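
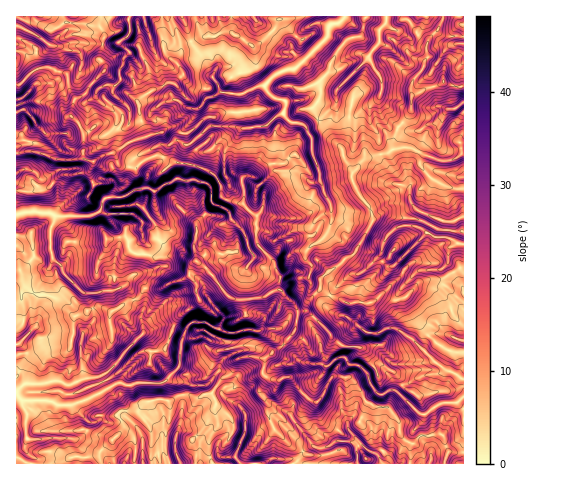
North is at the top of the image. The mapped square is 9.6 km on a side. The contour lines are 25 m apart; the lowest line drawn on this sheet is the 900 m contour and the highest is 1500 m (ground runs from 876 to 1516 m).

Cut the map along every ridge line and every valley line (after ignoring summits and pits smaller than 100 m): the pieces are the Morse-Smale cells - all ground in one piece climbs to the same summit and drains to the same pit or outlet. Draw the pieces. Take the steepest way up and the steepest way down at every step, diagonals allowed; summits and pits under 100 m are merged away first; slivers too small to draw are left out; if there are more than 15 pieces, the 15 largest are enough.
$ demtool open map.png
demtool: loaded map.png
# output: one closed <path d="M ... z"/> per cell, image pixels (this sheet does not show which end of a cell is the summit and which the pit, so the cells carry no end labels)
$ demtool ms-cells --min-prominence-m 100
<path d="M222 197l-16 1-3 3 2 13-8 9-2 19 1 20-5 4-1 8-30 15-13-1-9 10-13 5-13 8-9-3-8 0-11 6-10 2-15-16-28-9-8-8-2-12-5 0 1 193 84 0-1-12 22-22 0-9-4-5 2-4 18-2 8-8 9-2 16 1 9-6 20 3 6-4 5 0 9-13 12-9 3-11 9-4 21 1-2 10 2 8 9 4 17-2 9 12 14 12 9-6 10-20 0-5-7-10 5-26-24-24-9 0-3-6-17-17 2-12-6-13-15-17-3-5 2-25-9-5-6-7z"/><path d="M365 16l-133 0-1 16-6-1-9 5-16 1-18 9-5 17 6 12-9 9-6-2-4 3 8 12 11 9 15 3-15 22 0 12-9-2-6 5-5 11 15 6 17 2 16 7 10 14 2 12 20 6 6 7 9 5 0 28 16 19 6 13-2 12 21 23 6-3 3-6 12-14 0-9 36-27 17-31-3-14-10-11-7-13-1-12-8-13-2-10-23-26-5-12 6-14-1-14 9-8 3-12 9-15 8-8 13-4z"/><path d="M164 157l-16 16-1 13-3 3-10 1-10 7-19 1-4 11-6 5-11 3-27 0-7-4-11-1-22 2-1 56 5 1 3 14 10 9 13 1 12 5 11 14 7 2 18-8 8 0 9 3 13-8 13-5 9-10 13 1 12-7 15-5 3-3 1-8 5-4-1-20 2-19 8-9-2-13 3-3 15-1 0-11-10-14-9-4-24-5z"/><path d="M463 268l-3 0-19 12-18 1-19 17-5 2-7 0-11-5-11 8-23 0-27-14-18 22 5 0 24 24-5 26 7 10 0 5 17 2 17 24 8 5 14 1 10 13 1 12 5 8 7 3 8-8 22-1 6 14-3 15 19-1z"/><path d="M411 148l-18 1-7 5-21 4-12 14 0 11 7 13 10 11 3 14-17 31-36 27 0 11 10 6 17 7 23 0 11-8 11 5 7 0 5-2 19-17 18-1 23-13 0-78-11 0-21-10-12-15 4-9z"/><path d="M442 16l-75 0-3 4-3 15-13 4-8 8-9 15-3 12-9 8 1 14-6 14 5 12 23 26 2 10 9 16 12-16 21-4 7-4 0-9 3-10 16-21 1-29 11-15 4-9 0-16 10-12z"/><path d="M342 376l-10 2-9 18-7 6-8-3-20-23-8 4-10 0-7 6-2 6 7 12 0 10 7 17 18 17 13 6-2 1-9 9 149-1 4-14-6-14-22 1-8 8-7-3-5-8-1-12-9-11-4-3-11 0-8-5-11-19-6-5z"/><path d="M117 84l-2 2-9-1-7 3-7-4-10 12-8 3-3 17 6 4 7 14-2 19 3 7 9 2 10-7 8-3 7 13 17 3 15-11 11 0 6-11 6-5 8 0 1-10 10-13 3-9-8-1-13-8-10-14-12 4-16 11z"/><path d="M211 394l-5 0-6 4-20-3-9 6-16-1-9 2-8 8-18 2-2 4 4 5 0 9-22 22 1 11 110 1-2-10 0-13 9-15-4-15 2-11z"/><path d="M256 357l-19 2-5 13-9 6-11 14 4 8-2 11 4 9 0 6-9 15 0 13 4 10 81 0 12-10-13-6-18-17-7-17 0-10-7-12 6-10 7-3-11-4 3-17z"/><path d="M101 16l-84 0-1 68 5 0 11-12 10-5 7 0 17 6 3 8 6-1 6-8 11 10 13-12 0-4-5-6 5-24-5-9z"/><path d="M112 152l-16 8-7 11-14 4-13 0-15 14-11 2-19 0-1 23 23-2 11 1 7 4 27 0 11-3 6-5 4-11 19-1 10-7 10-1 3-3 1-13 15-15-9-2-13 6-5 6-5 0-12-3z"/><path d="M444 81l-32 15 0 14-16 21-3 10 0 8 18-1 29 13 13-1 9-7-3-10 5 0 0-56-11-1z"/><path d="M60 80l-13 4-12 0-14 15-4 0 19 25-10 16 9 5 0 5 3 2 19 8 26-2 1-24-7-14-6-4 3-19-6-9 0-6z"/><path d="M231 16l-86 0 6 29 6 12 0 17 5 9 2 2 4-3 6 2 9-9-6-15 6-16 17-7 16-1 9-5 6 1z"/>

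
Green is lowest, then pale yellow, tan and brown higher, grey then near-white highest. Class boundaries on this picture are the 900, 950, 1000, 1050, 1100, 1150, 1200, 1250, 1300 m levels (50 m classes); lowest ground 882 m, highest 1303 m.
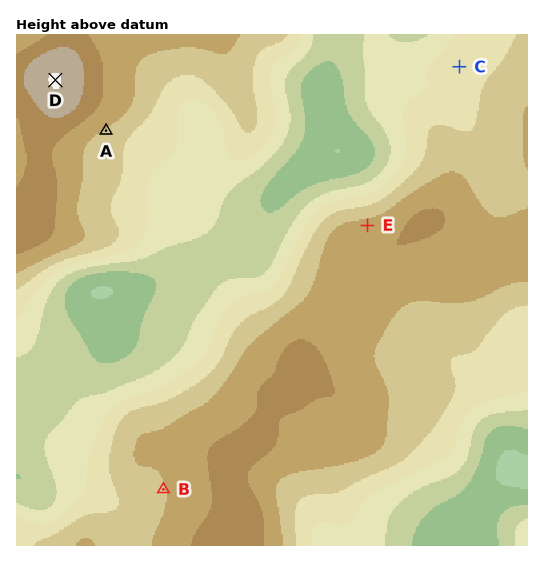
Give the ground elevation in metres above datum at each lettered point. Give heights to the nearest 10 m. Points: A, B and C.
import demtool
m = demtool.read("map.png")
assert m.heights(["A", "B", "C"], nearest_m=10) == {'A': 1150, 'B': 1150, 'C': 1080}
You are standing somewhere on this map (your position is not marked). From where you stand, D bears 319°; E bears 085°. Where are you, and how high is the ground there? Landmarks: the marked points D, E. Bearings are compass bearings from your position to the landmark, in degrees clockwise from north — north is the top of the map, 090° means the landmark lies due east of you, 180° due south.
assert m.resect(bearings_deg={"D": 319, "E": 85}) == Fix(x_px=195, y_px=240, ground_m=1000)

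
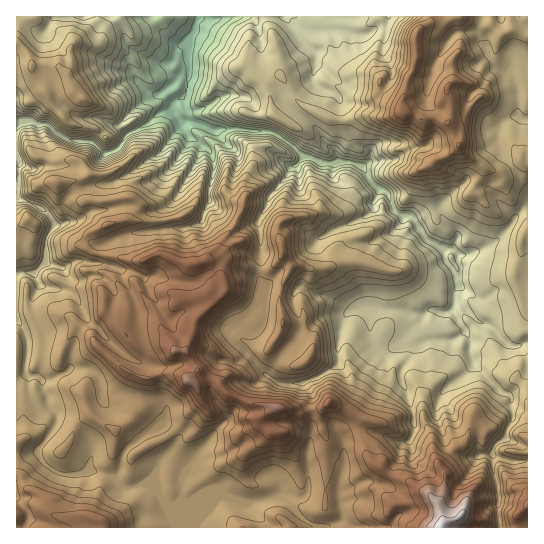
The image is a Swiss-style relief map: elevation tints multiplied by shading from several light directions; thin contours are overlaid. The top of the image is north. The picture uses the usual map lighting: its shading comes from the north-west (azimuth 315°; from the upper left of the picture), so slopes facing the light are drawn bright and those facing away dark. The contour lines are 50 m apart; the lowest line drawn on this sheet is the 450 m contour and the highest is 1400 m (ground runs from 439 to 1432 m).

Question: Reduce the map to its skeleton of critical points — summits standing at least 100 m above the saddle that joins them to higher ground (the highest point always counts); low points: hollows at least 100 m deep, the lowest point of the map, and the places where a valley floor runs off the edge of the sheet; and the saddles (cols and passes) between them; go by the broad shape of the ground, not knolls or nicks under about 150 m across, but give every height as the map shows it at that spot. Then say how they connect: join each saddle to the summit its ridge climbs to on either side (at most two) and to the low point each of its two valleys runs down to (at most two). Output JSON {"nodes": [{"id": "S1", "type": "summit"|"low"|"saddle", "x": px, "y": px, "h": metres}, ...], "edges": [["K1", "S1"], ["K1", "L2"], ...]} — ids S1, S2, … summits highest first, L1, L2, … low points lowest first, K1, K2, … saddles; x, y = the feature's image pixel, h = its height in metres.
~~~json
{"nodes": [
{"id": "S1", "type": "summit", "x": 441, "y": 527, "h": 1432},
{"id": "S2", "type": "summit", "x": 189, "y": 381, "h": 1328},
{"id": "S3", "type": "summit", "x": 527, "y": 506, "h": 1313},
{"id": "S4", "type": "summit", "x": 402, "y": 113, "h": 1228},
{"id": "S5", "type": "summit", "x": 99, "y": 519, "h": 1226},
{"id": "S6", "type": "summit", "x": 83, "y": 98, "h": 1038},
{"id": "S7", "type": "summit", "x": 29, "y": 219, "h": 1038},
{"id": "L1", "type": "low", "x": 198, "y": 18, "h": 439},
{"id": "K1", "type": "saddle", "x": 359, "y": 427, "h": 1158},
{"id": "K2", "type": "saddle", "x": 238, "y": 218, "h": 1121},
{"id": "K3", "type": "saddle", "x": 97, "y": 254, "h": 1110},
{"id": "K4", "type": "saddle", "x": 499, "y": 526, "h": 1071},
{"id": "K5", "type": "saddle", "x": 259, "y": 270, "h": 1058},
{"id": "K6", "type": "saddle", "x": 108, "y": 475, "h": 1005},
{"id": "K7", "type": "saddle", "x": 19, "y": 273, "h": 852},
{"id": "K8", "type": "saddle", "x": 46, "y": 238, "h": 842},
{"id": "K9", "type": "saddle", "x": 526, "y": 343, "h": 805},
{"id": "K10", "type": "saddle", "x": 58, "y": 133, "h": 662}],
"edges": [["K1", "S1"], ["K1", "S2"], ["K1", "L1"], ["K2", "S1"], ["K2", "S2"], ["K2", "L1"], ["K3", "S1"], ["K3", "S2"], ["K3", "L1"], ["K4", "S1"], ["K4", "S3"], ["K4", "L1"], ["K5", "S1"], ["K5", "S2"], ["K5", "L1"], ["K6", "S2"], ["K6", "S5"], ["K6", "L1"], ["K7", "S2"], ["K7", "S7"], ["K7", "L1"], ["K8", "S1"], ["K8", "S7"], ["K8", "L1"], ["K9", "S1"], ["K9", "S4"], ["K9", "L1"], ["K10", "S1"], ["K10", "S6"], ["K10", "L1"]]}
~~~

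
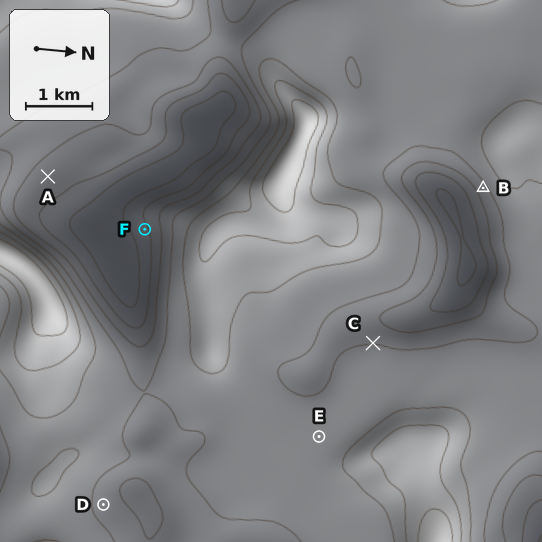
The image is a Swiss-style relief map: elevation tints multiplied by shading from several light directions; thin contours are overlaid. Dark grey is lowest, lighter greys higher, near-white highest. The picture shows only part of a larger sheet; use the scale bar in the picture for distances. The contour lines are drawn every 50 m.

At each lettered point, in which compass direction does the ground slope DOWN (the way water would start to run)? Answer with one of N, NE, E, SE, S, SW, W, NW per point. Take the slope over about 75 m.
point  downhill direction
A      NE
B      SE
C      W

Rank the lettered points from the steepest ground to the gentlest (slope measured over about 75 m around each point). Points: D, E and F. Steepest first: F D E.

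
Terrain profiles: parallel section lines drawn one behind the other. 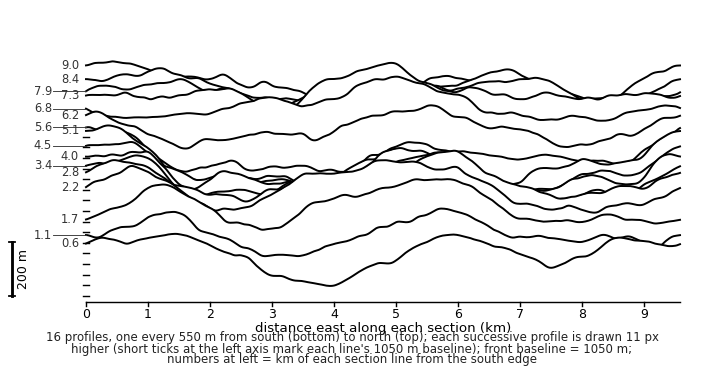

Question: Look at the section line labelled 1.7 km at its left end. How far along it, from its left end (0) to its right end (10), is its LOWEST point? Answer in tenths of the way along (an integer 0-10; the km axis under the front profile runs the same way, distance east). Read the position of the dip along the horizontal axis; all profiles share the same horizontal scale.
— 3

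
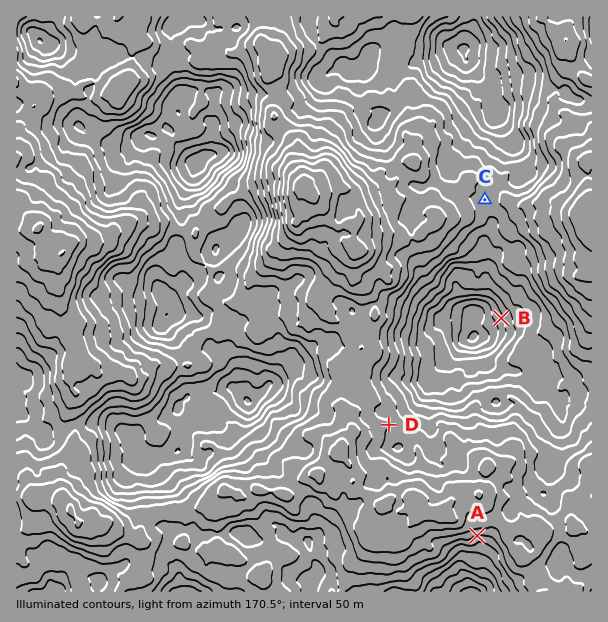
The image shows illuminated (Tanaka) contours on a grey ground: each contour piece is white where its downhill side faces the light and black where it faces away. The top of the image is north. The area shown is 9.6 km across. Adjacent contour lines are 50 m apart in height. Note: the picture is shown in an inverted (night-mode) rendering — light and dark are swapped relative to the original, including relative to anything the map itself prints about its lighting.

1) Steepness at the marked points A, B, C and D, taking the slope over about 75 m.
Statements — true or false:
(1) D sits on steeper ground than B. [false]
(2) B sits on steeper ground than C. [true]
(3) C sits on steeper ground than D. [false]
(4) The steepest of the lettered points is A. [true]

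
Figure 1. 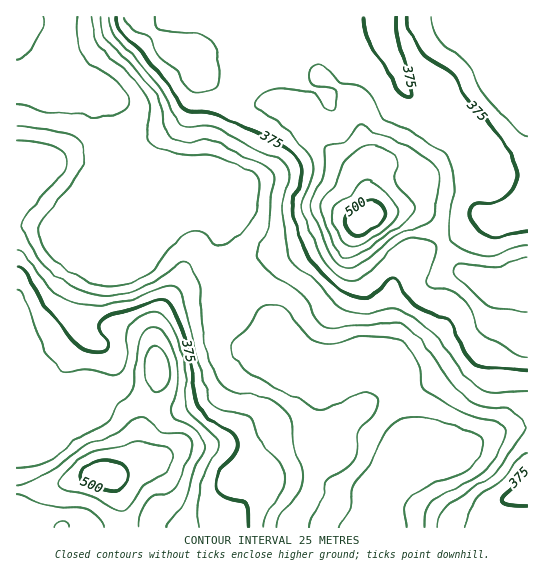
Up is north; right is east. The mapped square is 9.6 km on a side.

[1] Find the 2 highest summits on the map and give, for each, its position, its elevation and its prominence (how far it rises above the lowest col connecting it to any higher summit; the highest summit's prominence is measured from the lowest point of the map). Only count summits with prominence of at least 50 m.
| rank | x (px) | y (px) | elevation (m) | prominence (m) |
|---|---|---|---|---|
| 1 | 102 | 474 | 518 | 255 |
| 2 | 367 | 218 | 517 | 197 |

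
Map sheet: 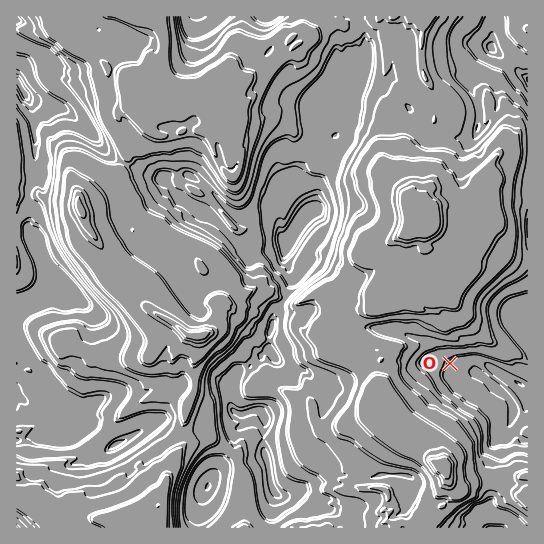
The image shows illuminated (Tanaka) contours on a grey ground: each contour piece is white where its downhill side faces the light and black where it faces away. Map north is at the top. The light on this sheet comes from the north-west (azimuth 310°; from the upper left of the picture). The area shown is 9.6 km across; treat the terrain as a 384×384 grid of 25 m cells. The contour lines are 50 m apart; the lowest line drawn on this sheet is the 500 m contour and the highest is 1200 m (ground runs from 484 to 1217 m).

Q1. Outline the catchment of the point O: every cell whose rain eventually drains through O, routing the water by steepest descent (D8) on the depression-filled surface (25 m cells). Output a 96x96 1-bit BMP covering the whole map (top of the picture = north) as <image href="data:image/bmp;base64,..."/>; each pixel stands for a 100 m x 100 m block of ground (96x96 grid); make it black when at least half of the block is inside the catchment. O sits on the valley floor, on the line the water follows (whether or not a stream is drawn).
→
<image width="96" height="96" href="data:image/bmp;base64,Qk2+BAAAAAAAAD4AAAAoAAAAYAAAAGAAAAABAAEAAAAAAIAEAAATCwAAEwsAAAIAAAAAAAAA////AAAAAAAAAAAAAAAAAAAAAAAAAAAAAAAAAAAAAAAAAAAAAAAAAAAAAAAAAAAAAAAAAAAAAAAAAAAAAAAAAAAAAAAAAAAAAAAAAAAAAAAAAAAAAAAAAAAAAAAAAAAAAAAAAAAAAAAAAAAAAAAAAAAAAAAAAAAAAAAAAAAAAAAAAAAAAAAAAAAAAAAAAAAAAAAAAAAAAAAAAAAAAAAAAAAAAAAAAAAAAAAAAAAAAAAAAAAAAAAAAAAAAAAAAAAAAAAAAAAAAAAAAAAAAAAAAAAAAAAAAAAAAAAAAAAAAAAAAAAAAAAAAAAAAAAAAAAAAAAAAAAAAAAAAAAAAAAAAAAAAAAAAAAAAAAAAAAAAAAAAAAAAAAAAAAAAAAAAAAAAAAAAAAAAAAAAAAAAAAAABwAAAAAAAAAAAAAAB4AAAAAAAAAAAAAAB+AAAAAAAAAAAAAAB/AAAAAAAAAAAAAAB/gAAAAAAAAAAAAAB/wAAAAAAAAAAAAAA/4AAAAAAAAAAAAAA/9gAAAAAAAAAAAAE//AAAAAAAAAAAAB///AAAAAAAAAAAAB///AAAAAAAAAAAAD///AAAAAAAAAAAAD///AAAAAAAAAAAAD///AAAAAAAAAAAAD///AAAAAAAAAAAAB///AAAAAAAAAAAAB//+AAAAAAAAAAAAAD/+AAAAAAAAAAAAAA/+AAAAAAAAAAAAAAf+AAAAAAAAAAAAAAP8AAAAAAAAAAAAAAH+AAAAAAAAAAAAAAD/AAAAAAAAAAAAAAA/gAAAAAAAAAAAAAAfgAAAAAAAAAAAAAAPwAAAAAAAAAAAAAAP4AAAAAAAAAAAAAAP4AAAAAAAAAAAAAAH8AAAAAAAAAAAAAAP8AAAAAAAAAAAAAAP+AAAAAAAAAAAAAAP/AAAAAAAAAAAAAAf/AAAAAAAAAAAAAAf/AAAAAAAAAAAAAAf+AAAAAAAAAAAAAAf8AAAAAAAAAAAAAAcAAAAAAAAAAAAAAAAAAAAAAAAAAAAAAAAAAAAAAAAAAAAAAAAAAAAAAAAAAAAAAAAAAAAAAAAAAAAAAAAAAAAAAAAAAAAAAAAAAAAAAAAAAAAAAAAAAAAAAAAAAAAAAAAAAAAAAAAAAAAAAAAAAAAAAAAAAAAAAAAAAAAAAAAAAAAAAAAAAAAAAAAAAAAAAAAAAAAAAAAAAAAAAAAAAAAAAAAAAAAAAAAAAAAAAAAAAAAAAAAAAAAAAAAAAAAAAAAAAAAAAAAAAAAAAAAAAAAAAAAAAAAAAAAAAAAAAAAAAAAAAAAAAAAAAAAAAAAAAAAAAAAAAAAAAAAAAAAAAAAAAAAAAAAAAAAAAAAAAAAAAAAAAAAAAAAAAAAAAAAAAAAAAAAAAAAAAAAAAAAAAAAAAAAAAAAAAAAAAAAAAAAAAAAAAAAAAAAAAAAAAAAAAAAAAAAAAAAAAAAAAAAAAAAAAAAAAAAAAAAAAAAAAAAAAAAAAAAAAAAAAAAAAAAAAAAAAAAAAAAAAAAAAAAAAAAAAAAAAAAAAAAAAAAAAAAAAAAAAAAAAA="/>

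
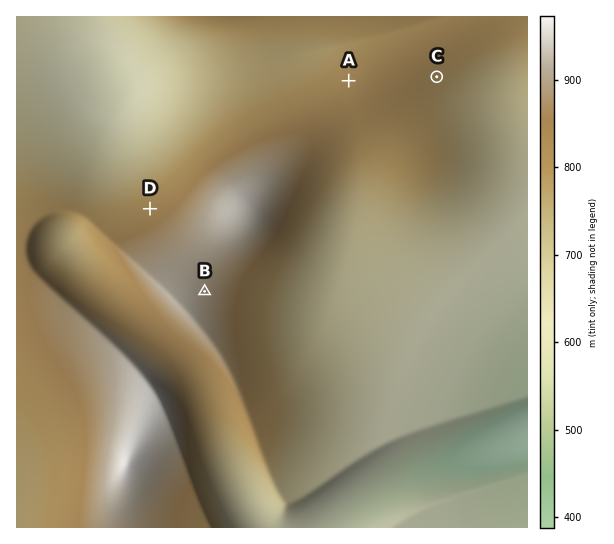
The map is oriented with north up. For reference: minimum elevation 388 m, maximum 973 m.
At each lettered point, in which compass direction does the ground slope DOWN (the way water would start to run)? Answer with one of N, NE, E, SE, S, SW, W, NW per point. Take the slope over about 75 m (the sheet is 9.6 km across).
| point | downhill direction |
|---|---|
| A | NW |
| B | E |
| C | SE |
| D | NW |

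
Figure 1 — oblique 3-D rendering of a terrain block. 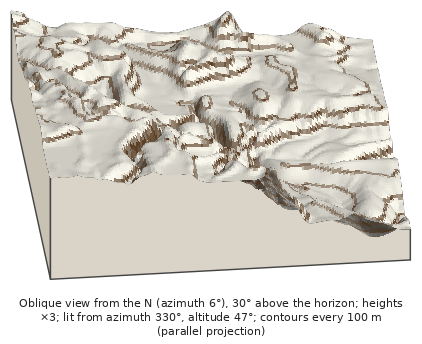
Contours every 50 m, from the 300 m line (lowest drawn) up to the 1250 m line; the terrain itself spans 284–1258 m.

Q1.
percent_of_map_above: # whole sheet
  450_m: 90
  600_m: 73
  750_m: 45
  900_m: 31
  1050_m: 17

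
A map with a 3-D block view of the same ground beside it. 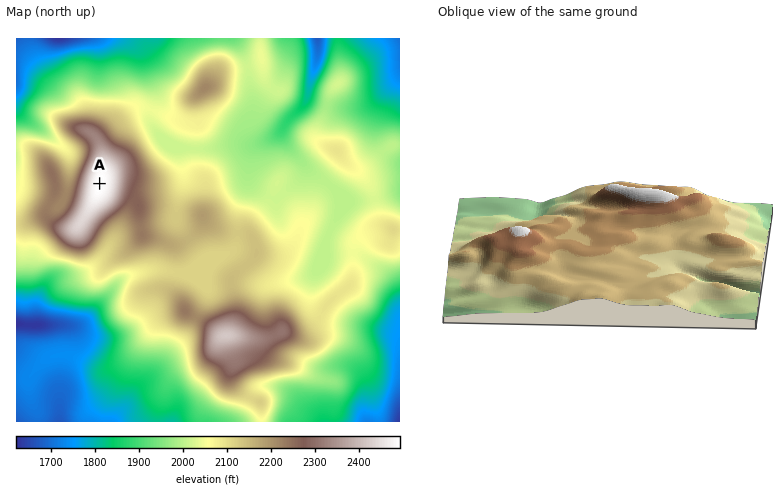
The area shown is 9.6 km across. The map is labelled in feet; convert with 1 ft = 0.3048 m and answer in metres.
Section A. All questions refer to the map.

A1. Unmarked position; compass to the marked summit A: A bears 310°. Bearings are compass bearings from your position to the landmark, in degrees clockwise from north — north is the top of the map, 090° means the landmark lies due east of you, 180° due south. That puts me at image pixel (311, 361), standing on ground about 618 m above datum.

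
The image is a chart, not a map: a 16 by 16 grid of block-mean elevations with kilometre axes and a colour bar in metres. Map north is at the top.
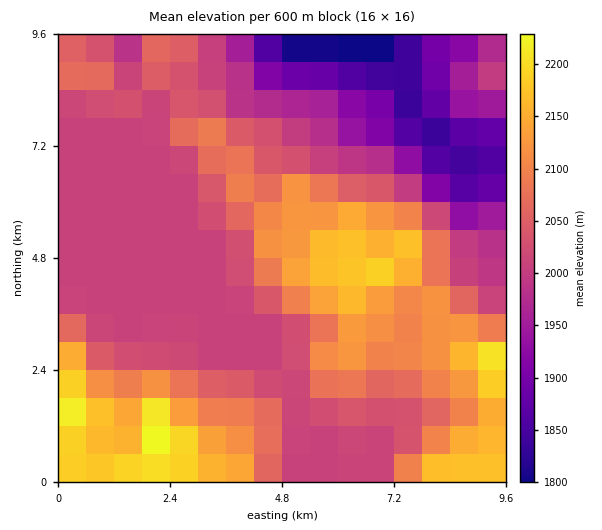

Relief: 1790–2270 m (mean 2040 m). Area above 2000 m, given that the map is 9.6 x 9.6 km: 72.7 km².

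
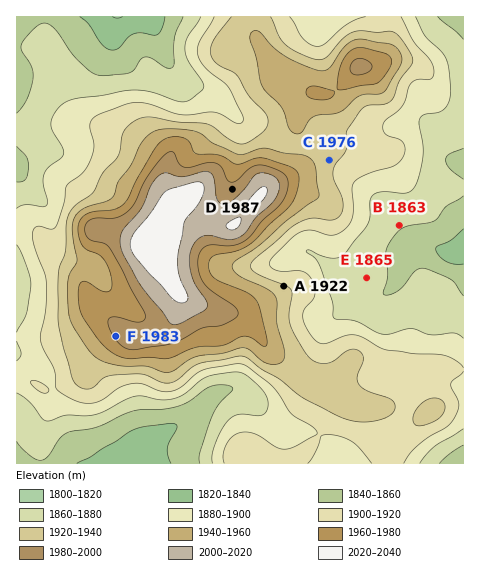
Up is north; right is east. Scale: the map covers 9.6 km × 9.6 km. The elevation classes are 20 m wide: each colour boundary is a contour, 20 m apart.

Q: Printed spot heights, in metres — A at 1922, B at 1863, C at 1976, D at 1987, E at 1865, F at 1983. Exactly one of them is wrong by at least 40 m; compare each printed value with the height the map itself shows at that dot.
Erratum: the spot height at C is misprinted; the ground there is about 1926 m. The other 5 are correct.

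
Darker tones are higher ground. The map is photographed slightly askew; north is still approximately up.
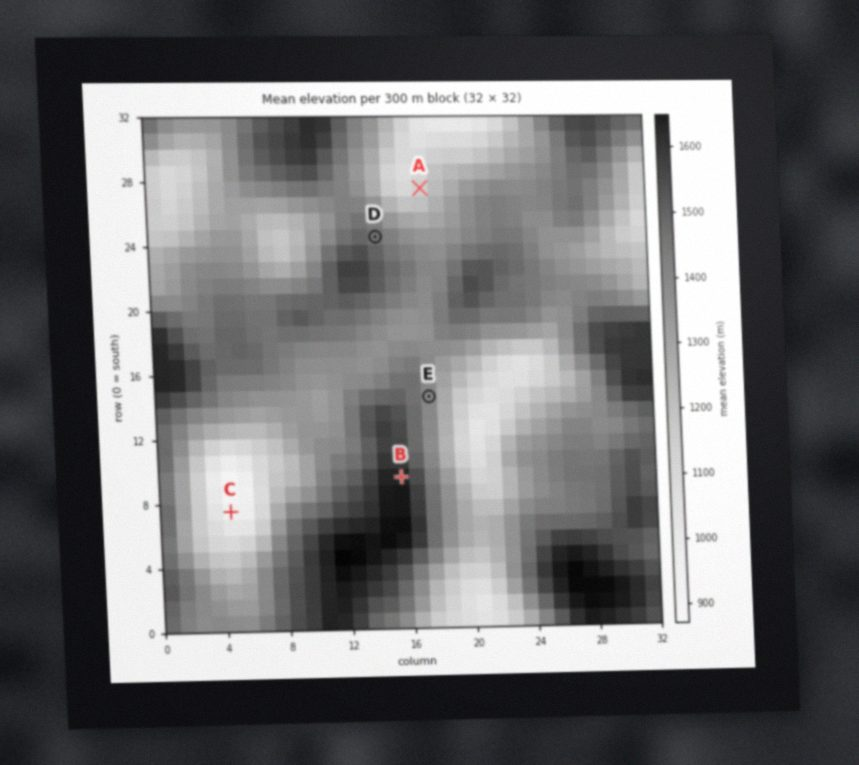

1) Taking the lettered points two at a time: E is higher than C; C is lower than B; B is higher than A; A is lower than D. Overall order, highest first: B D E A C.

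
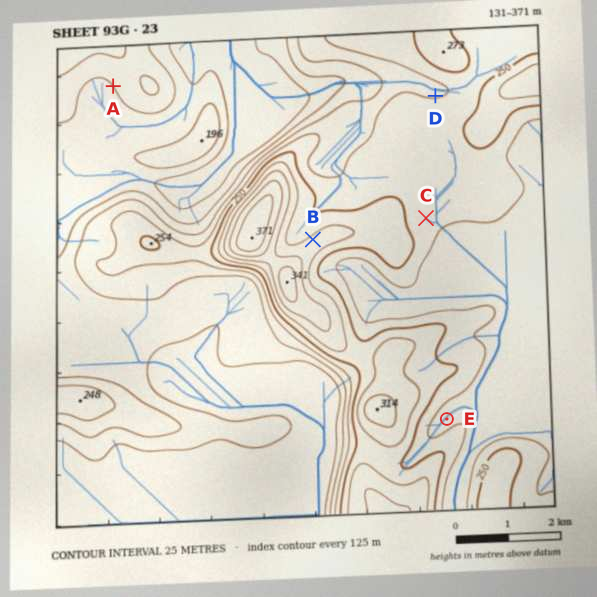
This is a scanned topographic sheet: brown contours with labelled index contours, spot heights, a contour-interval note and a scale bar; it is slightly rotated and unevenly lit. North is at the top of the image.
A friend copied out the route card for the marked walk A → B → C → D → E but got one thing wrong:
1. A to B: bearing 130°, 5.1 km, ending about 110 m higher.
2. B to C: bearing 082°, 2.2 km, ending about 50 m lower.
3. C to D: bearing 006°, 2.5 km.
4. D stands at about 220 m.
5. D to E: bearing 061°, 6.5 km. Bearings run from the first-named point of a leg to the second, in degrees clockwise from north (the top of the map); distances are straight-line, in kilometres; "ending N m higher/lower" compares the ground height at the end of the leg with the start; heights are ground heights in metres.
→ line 5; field bearing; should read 180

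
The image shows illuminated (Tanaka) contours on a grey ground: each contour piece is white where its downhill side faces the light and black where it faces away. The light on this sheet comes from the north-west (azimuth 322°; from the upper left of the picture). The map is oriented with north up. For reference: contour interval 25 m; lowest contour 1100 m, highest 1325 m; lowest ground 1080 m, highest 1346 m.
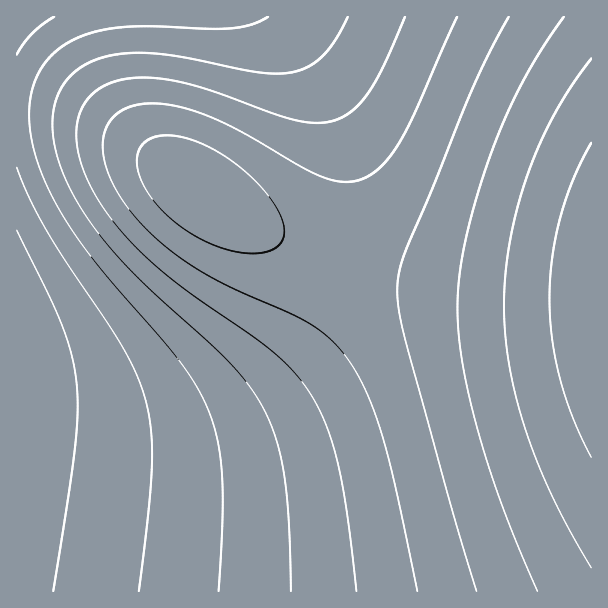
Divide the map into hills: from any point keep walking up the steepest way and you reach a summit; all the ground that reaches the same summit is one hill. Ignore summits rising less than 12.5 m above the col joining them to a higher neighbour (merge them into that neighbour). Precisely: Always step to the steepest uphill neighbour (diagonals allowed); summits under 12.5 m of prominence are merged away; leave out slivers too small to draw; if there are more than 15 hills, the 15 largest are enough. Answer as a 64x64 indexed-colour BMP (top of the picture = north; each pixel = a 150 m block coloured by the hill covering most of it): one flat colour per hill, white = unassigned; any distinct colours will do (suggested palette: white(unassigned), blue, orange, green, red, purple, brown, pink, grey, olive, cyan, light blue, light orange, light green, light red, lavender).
<image width="64" height="64" href="data:image/bmp;base64,Qk12CAAAAAAAAHYAAAAoAAAAQAAAAEAAAAABAAQAAAAAAAAIAAATCwAAEwsAABAAAAAAAAAA////ALR3HwAOf/8ALKAsACgn1gC9Z5QAS1aMAMJ34wB/f38AIr28AM++FwDox64AeLv/AIrfmACWmP8A1bDFABEREREREREREREREREREREREREREREREREREREREREREREREREREREREREREREREREREREREREREREREREREREREREREREREREREREREREREREREREREREREREREREREREREREREREREREREREREREREREREREREREREREREREREREREREREREREREREREREREREREREREREREREREREREREREREREREREREREREREREREREREREREREREREREREREREREREREREREREREREREREREREREREREREREREREREREREREREREREREREREREREREREREREREREREREREREREREREREREREREREREREREREREREREREREREREREREREREREREREREREREREREREREREREREREREREREREREREREREREREREREREREREREREREREREREREREREREREREREREREREREREREREREREREREREREREREREREREREREREREREREREREREREREREREREREREREREREREREREREREREREREREREREREREREREREREREREREREREREREREREREREREREREREREREREREREREREREREREREREREREREREREREREREREREREREREREREREREREREREREREREREREREREREREREREREREREREREREREREREREREREREREREREREREREREREREREREREREREREREREREREREREREREREREiIiIiIiERERERERERERERERERERERERERERERERIiIiIiIiIiIiIhEREREREREREREREREREREREREREREiIiIiIiIiIiIiIiERERERERERERERERERERERERERESIiIiIiIiIiIiIiIiERERERERERERERERERERERERERIiIiIiIiIiIiIiIiIhEREREREREREREREREREREREREiIiIiIiIiIiIiIiIiIhERERERERERERERERERERERESIiIiIiIiIiIiIiIiIiIRERERERERERERERERERERERIiIiIiIiIiIiIiIiIiIiEREREREREREREREREREREREiIiIiIiIiIiIiIiIiIiIhERERERERERERERERERERESIiIiIiIiIiIiIiIiIiIiIRERERERERERERERERERERIiIiIiIiIiIiIiIiIiIiIhEREREREREREREREREREREiIiIiIiIiIiIiIiIiIiIiIRERERERERERERERERERESIiIiIiIiIiIiIiIiIiIiIiERERERERERERERERERERIiIiIiIiIiIiIiIiIiIiIiIREREREREREREREREREREiIiIiIiIiIiIiIiIiIiIiIiERERERERERERERERERESIiIiIiIiIiIiIiIiIiIiIiIRERERERERERERERERERIiIiIiIiIiIiIiIiIiIiIiIiEREREREREREREREREREiIiIiIiIiIiIiIiIiIiIiIiIRERERERERERERERERESIiIiIiIiIiIiIiIiIiIiIiIhERERERERERERERERERIiIiIiIiIiIiIiIiIiIiIiIiEREREREREREREREREREiIiIiIiIiIiIiIiIiIiIiIiIhERERERERERERERERESIiIiIiIiIiIiIiIiIiIiIiIiERERERERERERERERERIiIiIiIiIiIiIiIiIiIiIiIiIREREREREREREREREREiIiIiIiIiIiIiIiIiIiIiIiIhERERERERERERERERESIiIiIiIiIiIiIiIiIiIiIiIiERERERERERERERERERIiIiIiIiIiIiIiIiIiIiIiIiIREREREREREREREREREiIiIiIiIiIiIiIiIiIiIiIiIhERERERERERERERERESIiIiIiIiIiIiIiIiIiIiIiIiERERERERERERERERERIiIiIiIiIiIiIiIiIiIiIiIiIREREREREREREREREREiIiIiIiIiIiIiIiIiIiIiIiIhERERERERERERERERESIiIiIiIiIiIiIiIiIiIiIiIiERERERERERERERERERIiIiIiIiIiIiIiIiIiIiIiIiEREREREREREREREREREiIiIiIiIiIiIiIiIiIiIiIiIRERERERERERERERERESIiIiIiIiIiIiIiIiIiIiIiIhERERERERERERERERERIiIiIiIiIiIiIiIiIiIiIiIiEREREREREREREREREREiIiIiIiIiIiIiIiIiIiIiIiERERERERERERERERERESIiIiIiIiIiIiIiIiIiIiIiIRERERERERERERERERERIiIiIiIiIiIiIiIiIiIiIiIREREREREREREREREREREiIiIiIiIiIiIiIiIiIiIiIhERERERERERERERERERESIiIiIiIiIiIiIiIiIiIiIhERERERERERERERERERERIiIiIiIiIiIiIiIiIiIiIiEREREREREREREREREREREiIiIiIiIiIiIiIiIiIiIiERERERERERERERERERERESIiIiIiIiIiIiIiIiIiIiERERERERERERERERERERERIiIiIiIiIiIiIiIiIiIiIREREREREREREREREREREREiIiIiIiIiIiIiIiIiIiIRERERERERERERERERERERESIiIiIiIiIiIiIiIiIiIRERERERERERERERERERERER"/>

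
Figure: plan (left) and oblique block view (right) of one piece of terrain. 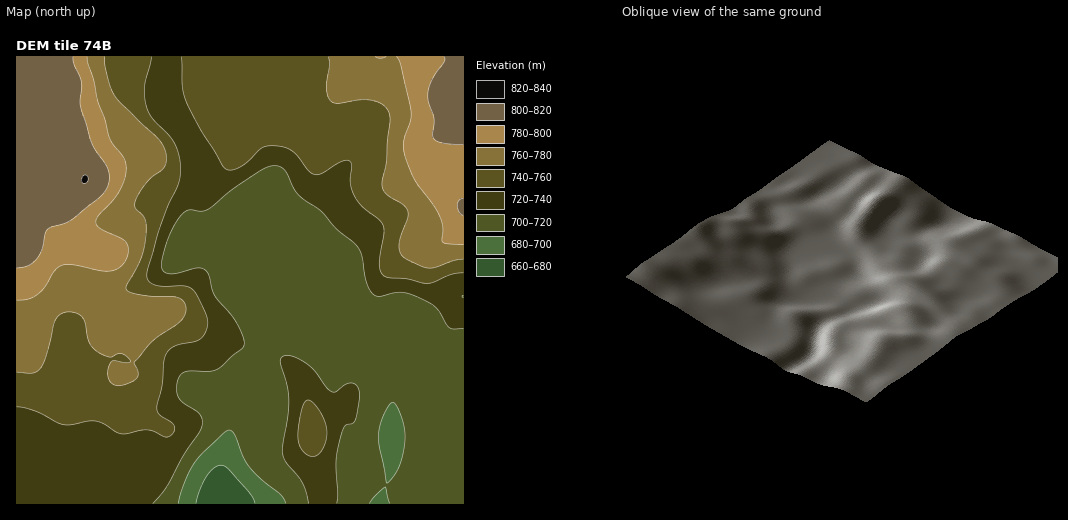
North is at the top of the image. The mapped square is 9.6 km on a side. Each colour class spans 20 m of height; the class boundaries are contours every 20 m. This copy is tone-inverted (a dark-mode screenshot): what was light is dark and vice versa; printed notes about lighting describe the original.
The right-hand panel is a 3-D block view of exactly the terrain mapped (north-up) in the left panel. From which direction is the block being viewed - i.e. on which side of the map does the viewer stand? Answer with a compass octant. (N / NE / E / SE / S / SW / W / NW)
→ NW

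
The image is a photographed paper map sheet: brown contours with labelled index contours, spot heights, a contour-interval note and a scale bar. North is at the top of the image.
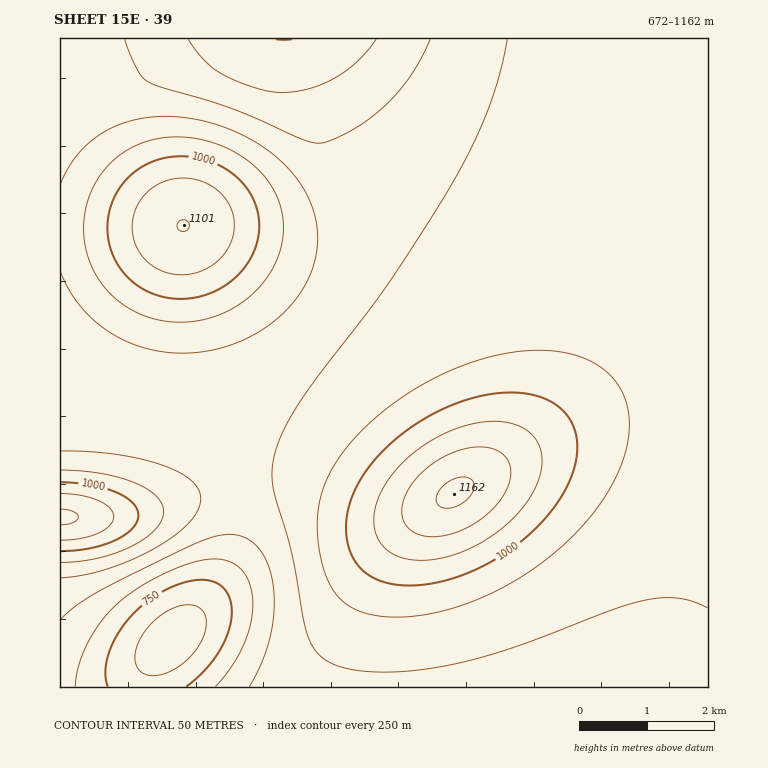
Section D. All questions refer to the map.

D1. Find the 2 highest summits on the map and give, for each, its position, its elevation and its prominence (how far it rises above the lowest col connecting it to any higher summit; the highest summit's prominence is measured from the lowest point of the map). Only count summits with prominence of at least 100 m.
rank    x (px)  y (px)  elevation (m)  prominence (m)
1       454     494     1162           490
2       184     225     1101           207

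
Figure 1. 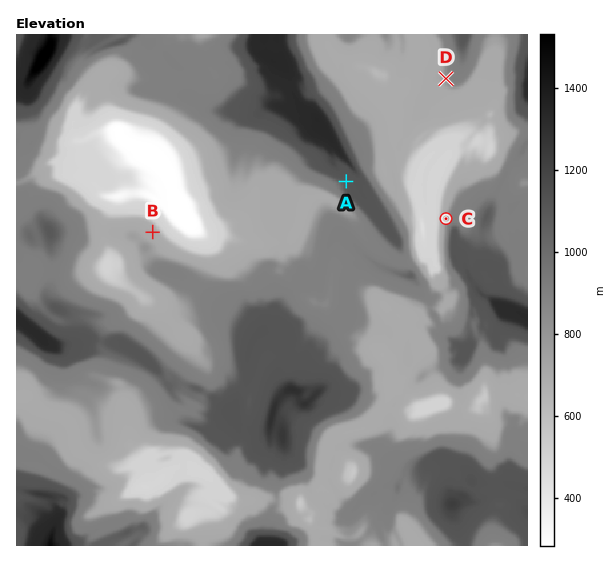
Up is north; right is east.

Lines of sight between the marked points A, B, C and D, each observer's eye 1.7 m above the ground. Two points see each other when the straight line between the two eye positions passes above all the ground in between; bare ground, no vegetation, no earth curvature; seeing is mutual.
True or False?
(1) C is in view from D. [True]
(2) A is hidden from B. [False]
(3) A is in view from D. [False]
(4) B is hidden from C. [True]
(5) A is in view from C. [False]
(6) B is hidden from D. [True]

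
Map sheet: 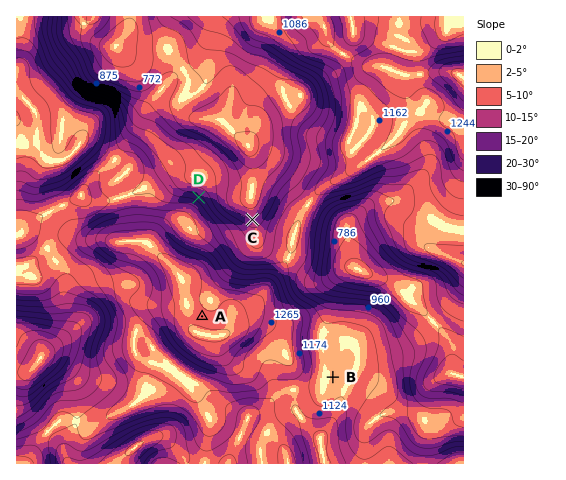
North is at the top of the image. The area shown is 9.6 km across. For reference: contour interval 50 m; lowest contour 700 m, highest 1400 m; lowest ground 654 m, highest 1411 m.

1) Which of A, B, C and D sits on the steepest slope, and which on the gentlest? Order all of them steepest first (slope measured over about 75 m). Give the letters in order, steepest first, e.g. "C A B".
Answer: D C A B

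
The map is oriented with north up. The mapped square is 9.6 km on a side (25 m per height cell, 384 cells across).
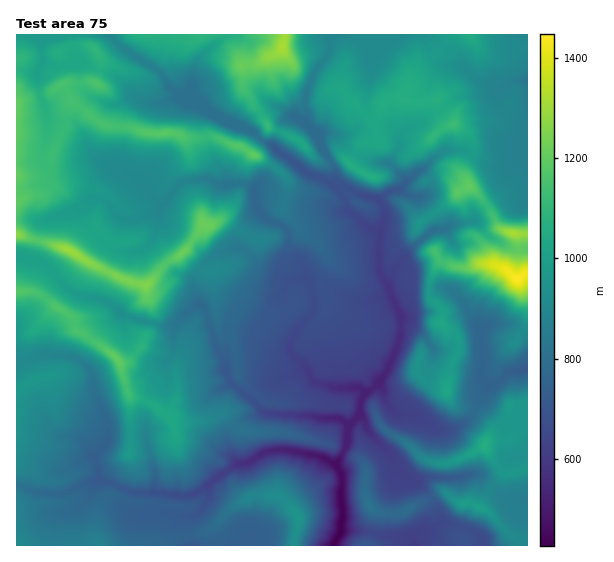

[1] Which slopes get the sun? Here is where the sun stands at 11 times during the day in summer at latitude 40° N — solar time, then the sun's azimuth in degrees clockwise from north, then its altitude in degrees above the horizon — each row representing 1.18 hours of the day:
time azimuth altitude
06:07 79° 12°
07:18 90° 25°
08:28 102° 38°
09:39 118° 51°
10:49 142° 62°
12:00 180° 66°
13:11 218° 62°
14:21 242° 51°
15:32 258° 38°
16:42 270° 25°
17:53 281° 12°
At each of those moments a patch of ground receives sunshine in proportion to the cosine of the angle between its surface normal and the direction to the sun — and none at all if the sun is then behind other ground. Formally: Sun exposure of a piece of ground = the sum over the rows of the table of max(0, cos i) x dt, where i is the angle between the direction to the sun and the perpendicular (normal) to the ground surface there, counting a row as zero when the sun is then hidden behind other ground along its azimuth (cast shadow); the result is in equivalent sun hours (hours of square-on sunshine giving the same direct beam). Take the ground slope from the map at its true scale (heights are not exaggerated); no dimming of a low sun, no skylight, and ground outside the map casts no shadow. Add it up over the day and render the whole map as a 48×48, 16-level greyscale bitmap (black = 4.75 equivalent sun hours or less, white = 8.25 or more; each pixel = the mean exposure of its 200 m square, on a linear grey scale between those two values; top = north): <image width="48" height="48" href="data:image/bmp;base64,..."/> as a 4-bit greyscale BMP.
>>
<image width="48" height="48" href="data:image/bmp;base64,Qk32BAAAAAAAAHYAAAAoAAAAMAAAADAAAAABAAQAAAAAAIAEAAATCwAAEwsAABAAAAAAAAAAAAAAABEREQAiIiIAMzMzAERERABVVVUAZmZmAHd3dwCIiIgAmZmZAKqqqgC7u7sAzMzMAN3d3QDu7u4A////AN3d3d3M3d3e/u7t3bq7yROLze7d3cu87tzMzMy8zd3dze7t3crbylau7u3dzMy9vN3dzMzN3d3dyr7u7u3byEXO7tzd3KrLzd3u7d3e7u7u66vu7u2YpTbNqavLusys3cu8zdzdu6qqm7qr7uuJtTe5mGabpnjO7s7u7cyr3u7u7JmVaamayDjLzMqmFFnf7u7t3u3u793v7cZVRneJlTi7vN3Iipm+7u7u7bzu7s3u7u2XNEVnY7y3vNuqqrzdze7u7s2q3b3u3tzdtSNXimiIvLpABL3d7e7t3d25u77u3e7eyqmbzHSpu5Q1U0vO7u7u7t3LzMzd3u7u7dy5q4h6tieaqWOt3t7u7s273d7t3e7bhVVXZXlqZ7ze7ad97u7u7MzM3d7bqs3dq7zd3dmJa93czdpq7u7u3Mvb3srMy5qGzd3e3clVjd2727p3rO7u3Lvay7y7zbiN3d3cuYi3rdvN2rylVc3u3KzLu8zM3cvd3t3c7u3am73cy8zbiMvMuo28zMy83cvd7u7d7u3cd33by8zO3O2pmsyqnN283b3d7u3u7u3chknJvbvO7v7u7buEnNy73L7d7u3u7u7dtmRr3Zq97e7u3NqbzMu73M7d7u7e7u3d2JN97Iqszt3u7bu6tlnKy83e3u7t7u7cx6iOyJu6ve3u66u5vMzcq83e7d7t3d3Mxqlat73e3e7sZYiN3NzNy87d7c3u3czMqcqbVs7cu+7Hi83u3e3N3d7t3d3d3N3cnKiFbNy6nIeKzu7c3MzLze7u7d3N7d3bnKiKy8urzaqs7t3GE1y73d7u7d3d7tzKy5l8qqvNu7ze3MUEeHfMzKvN7u3d7ty6y5qNo4qnMt3buBSc3JdJu8u87u7t7d3ay6eKIUMheauVAYzt7rpjva3d3tzt3d3LzLcAKrk53lRGes7LqqupnsrLl3vd3dy7vKyUZDGoRKvLzM283Ku7nJu5ic3d3LrdvKrd3ZqgAO7u7cvO3ey7dSWaq93d3c3svLZs3cyVmd7u7t3t3d7Lg1SJrN7u7cuKyFeYvdxazd3e3d3M3e7rmJlpzd7aiMyniYrLrNeK3e3dzMzN3u7uzN7tzds1q6iamaV8u5Wrzc3d3Mze7u7u7d3tm3BpqIuWSrqJqEnN3d7e3d3u7+7t7d7ckwV6JarezN3INr3d7t3d3d7u7tze7u2UADe1J6zu7c3t3ezd7t3d7d7d3cvLmoAARpgimczO3uyt3uvd3tzd7u7cpQAAAAKbmkBK3e7u7u7Lzbzd7t3N7ut3U2iGZ83c2KvK3u7u7v/tu7zN7d3O7rrLm8yq3e3dy83J7u7c7u7u2qvd3bmu7d7b3u2t3szO3u22vu3Kze3Mzczd3ZmWrMp77urd3czO7u22bNzLrN3cub3u3M3cmIre2mvt3dze7u65OMzMus3MzO/u7u3O7u7IV87u3dy8zv6LtazMy7zO7u/u7qq73ux3re/+7bupiMp6yavd3LvN7u7d7qvbmGNs3v7u7uys3Kuau83u7cvd7uzd3Q=="/>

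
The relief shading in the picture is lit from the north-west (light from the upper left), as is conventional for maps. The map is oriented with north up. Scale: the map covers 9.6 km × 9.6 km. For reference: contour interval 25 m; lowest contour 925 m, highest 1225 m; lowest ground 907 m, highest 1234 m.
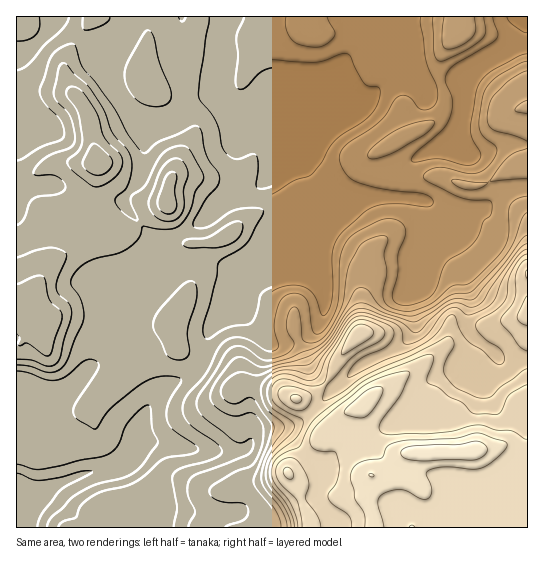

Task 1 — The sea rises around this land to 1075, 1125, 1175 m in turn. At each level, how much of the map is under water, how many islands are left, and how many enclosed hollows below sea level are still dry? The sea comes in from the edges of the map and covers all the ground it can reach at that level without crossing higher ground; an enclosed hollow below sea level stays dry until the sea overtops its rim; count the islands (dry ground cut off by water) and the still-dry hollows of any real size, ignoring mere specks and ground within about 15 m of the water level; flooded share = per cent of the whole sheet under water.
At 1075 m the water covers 78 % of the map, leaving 0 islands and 0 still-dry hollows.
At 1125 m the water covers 82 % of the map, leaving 0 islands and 0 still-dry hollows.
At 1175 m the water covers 90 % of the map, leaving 0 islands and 0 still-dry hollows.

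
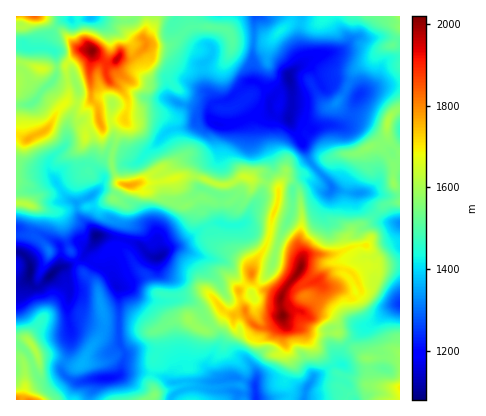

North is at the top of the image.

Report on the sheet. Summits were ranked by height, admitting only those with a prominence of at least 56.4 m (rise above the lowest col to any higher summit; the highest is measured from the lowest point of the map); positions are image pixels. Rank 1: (282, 316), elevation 2020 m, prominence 941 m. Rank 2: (92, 50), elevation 2012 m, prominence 448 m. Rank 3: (116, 60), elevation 1964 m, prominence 73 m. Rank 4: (252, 274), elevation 1806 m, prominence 98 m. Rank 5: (128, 186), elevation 1771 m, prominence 199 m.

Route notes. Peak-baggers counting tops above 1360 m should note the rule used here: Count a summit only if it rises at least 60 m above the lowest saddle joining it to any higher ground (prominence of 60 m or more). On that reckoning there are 9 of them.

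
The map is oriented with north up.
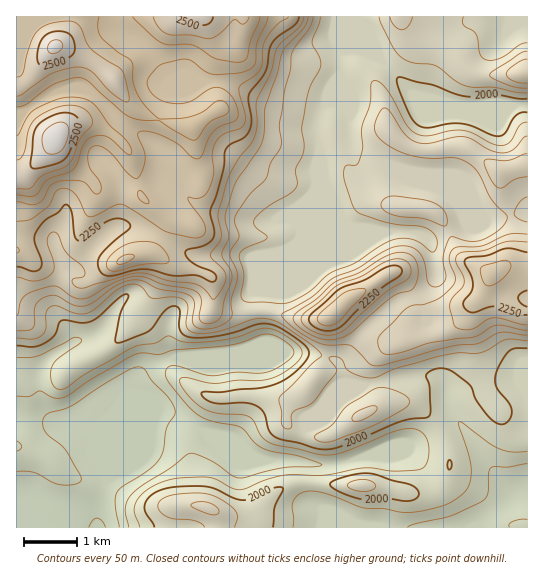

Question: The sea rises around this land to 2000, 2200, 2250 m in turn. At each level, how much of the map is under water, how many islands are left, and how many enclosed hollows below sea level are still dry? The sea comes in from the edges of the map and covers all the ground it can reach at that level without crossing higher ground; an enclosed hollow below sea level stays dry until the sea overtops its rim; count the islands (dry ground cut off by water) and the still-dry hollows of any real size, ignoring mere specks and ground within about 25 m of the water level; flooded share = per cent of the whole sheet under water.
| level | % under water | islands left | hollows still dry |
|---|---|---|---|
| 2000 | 30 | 1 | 0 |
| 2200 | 74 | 1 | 0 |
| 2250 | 78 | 1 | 0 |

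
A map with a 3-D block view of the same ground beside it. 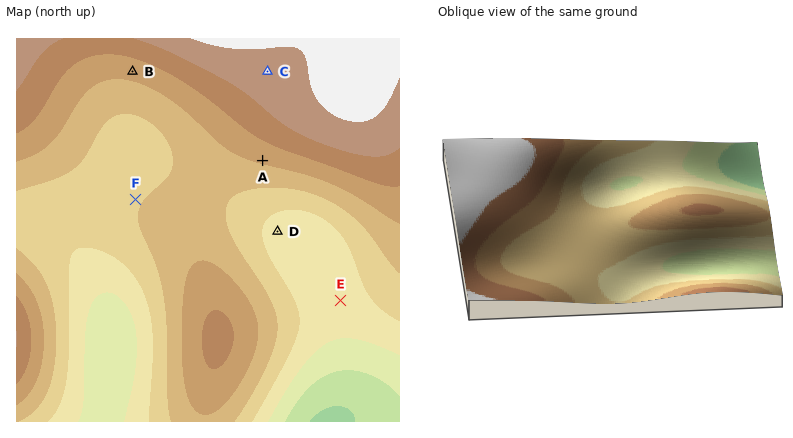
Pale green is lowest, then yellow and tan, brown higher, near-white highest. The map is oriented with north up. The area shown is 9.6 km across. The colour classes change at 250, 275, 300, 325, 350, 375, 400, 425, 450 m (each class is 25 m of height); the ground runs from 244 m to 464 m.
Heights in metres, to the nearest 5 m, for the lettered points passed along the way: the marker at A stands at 380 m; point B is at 385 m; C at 440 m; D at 315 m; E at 315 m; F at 350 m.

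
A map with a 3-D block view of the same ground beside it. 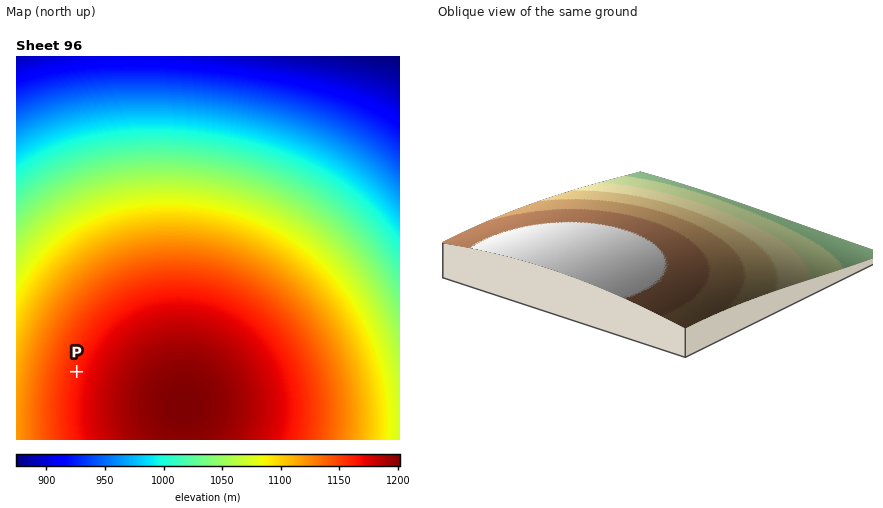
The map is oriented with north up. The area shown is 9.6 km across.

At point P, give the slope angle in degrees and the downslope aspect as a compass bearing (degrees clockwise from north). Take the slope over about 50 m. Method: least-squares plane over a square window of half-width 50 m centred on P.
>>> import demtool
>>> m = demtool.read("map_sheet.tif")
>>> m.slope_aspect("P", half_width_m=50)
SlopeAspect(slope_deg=2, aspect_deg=287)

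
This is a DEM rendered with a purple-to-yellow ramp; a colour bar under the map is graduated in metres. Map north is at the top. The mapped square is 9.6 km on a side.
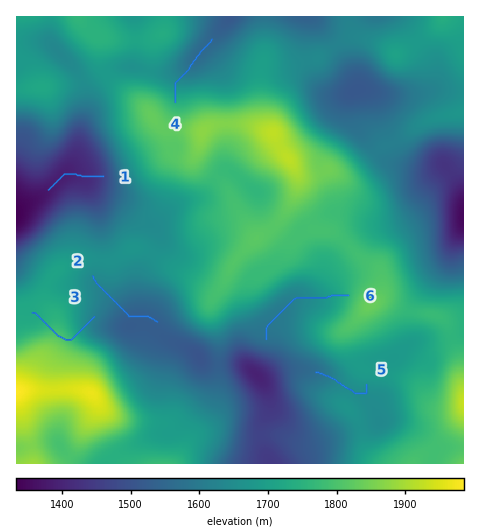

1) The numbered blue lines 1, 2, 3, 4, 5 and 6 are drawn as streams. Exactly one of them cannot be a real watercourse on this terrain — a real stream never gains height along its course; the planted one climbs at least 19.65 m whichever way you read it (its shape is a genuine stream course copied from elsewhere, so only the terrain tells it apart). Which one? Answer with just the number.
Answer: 3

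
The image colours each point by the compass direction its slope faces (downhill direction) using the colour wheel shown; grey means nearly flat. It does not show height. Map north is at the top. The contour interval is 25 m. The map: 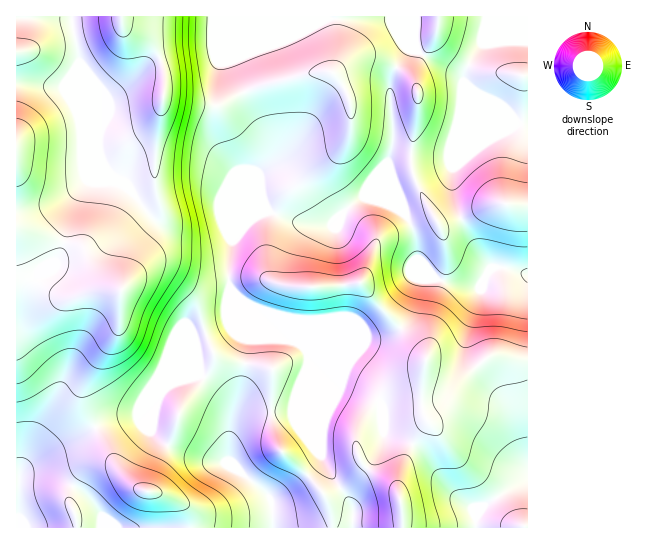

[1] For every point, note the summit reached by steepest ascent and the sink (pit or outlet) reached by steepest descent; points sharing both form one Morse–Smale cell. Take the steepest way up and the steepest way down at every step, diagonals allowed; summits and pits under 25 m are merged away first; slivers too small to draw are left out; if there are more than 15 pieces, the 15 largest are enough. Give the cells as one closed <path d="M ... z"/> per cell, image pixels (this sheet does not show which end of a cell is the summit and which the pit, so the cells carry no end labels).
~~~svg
<path d="M71 16l-55 1 0 209 39 14 27 7 14 24 11 12 14 7-2 39-28 42-8 19 0 12 10 23 4 2 13-7 28-4 11-5 6-7-4 27 16 14 6-11 8-27 28-37 5-15 13 6 43 7 2 2-1 41 20 1 13-29 0-8 4-9-1-16-12-10-12-5-24-24-18-11-12-13-1-17 4-29 12-15 13-11-11 0-17 8-27 8-31-2-16-8-18-23-30-28-8-17 2-36-21-51z"/><path d="M438 16l-109 0-2 3-13 6-69 28-13 9 12 32 24 48 1 16-2 7-8 8 0 4 2 20 9 15 35 12 26 1 15-16 16-12 25 6 18 10 3 5 8 21 1 20 18 20 18 5 25 4 5-3 4-11 5-5-16-22-15-28-16 6-6 0-23-42-5-18 0-14 6-36 0-26-2-15 9-21 12-19z"/><path d="M327 16l-254 0-1 9 8 41 21 51-2 36 4 12 34 33 18 23 16 8 31 2 27-8 17-8 23-3-8-15-2-24 9-11 1-15-4-13-21-40-12-32 13-9 69-28 13-6z"/><path d="M506 268l-13 0-6 6-4 11-5 3-25-4-16-5-18 0-4 23-7 17-9 10-17 8-17 0-40-17-28 0-37-9 23 24 12 5 12 10 1 16-4 9-1 14-7 16-5 7-20 0 1 14 8 24 13 10 31 34 7 15 2 19 70-1-4-49 16-39 13-17-4-7-3-14 2-17 1 3 7 6 14 0 45-37 5-1 26 5 7-1 0-84z"/><path d="M18 227l-2 0 0 300 85 1 0-14-9-13-15-13-31-11-17-1-8 3-2 2 0-3 10-13 9-6 58-32-12-21-1-16 8-19 28-42 2-39-14-7-11-12-14-24-27-7z"/><path d="M369 197l-7 0-8 6-23 22-26-1-34-12-10 1-10 6-19 22-4 29 3 20 10 10 22 12 34 8 28 0 40 17 17 0 17-8 12-15 8-35 16-1-18-19-2-25-10-20-18-11z"/><path d="M495 355l-13 6-37 32-14 0-8-8-2 16 3 14 4 7-13 17-16 39 0 17 4 18 0 15 72 0 1-13 10-11 42-25 0-118z"/><path d="M527 16l-88 0-3 18-19 32-2 8 2 15 0 26-6 36 0 14 5 18 23 42 10-1 12-6-5-12-4-19 1-20 41-31 23-12 11-1z"/><path d="M95 428l-65 36-10 10-1 7 4-4 14-1 16 3 24 9 15 13 9 13 1 14 88 0-2-17-7-8-16-8-22-4-8-4-14-14z"/><path d="M169 445l-12 20-9 26 17 4 16 8 7 8 3 17 82-1-1-24-3-6-34-30-9-4-20-3z"/><path d="M214 355l-5 15-28 37-13 38 7 4 31 11 27 5-5-6 1-24 3-9 10-10 29-5 1-41-13-5-37-5z"/><path d="M270 412l-20 1-8 3-7 6-6 13-1 24 41 38 3 6 2 25 57 0 0-19-7-15-12-15-32-29-5-13z"/><path d="M527 124l-10 0-23 12-41 31-1 20 9 30 33-13 34 1z"/><path d="M514 204l-20 0-32 13-1 4 15 26 15 21 15 0 21 7 1-69z"/><path d="M154 405l-16 11-28 4-14 7 21 40 18 20 8 4 6-1 8-25 10-18 0-2-16-14z"/>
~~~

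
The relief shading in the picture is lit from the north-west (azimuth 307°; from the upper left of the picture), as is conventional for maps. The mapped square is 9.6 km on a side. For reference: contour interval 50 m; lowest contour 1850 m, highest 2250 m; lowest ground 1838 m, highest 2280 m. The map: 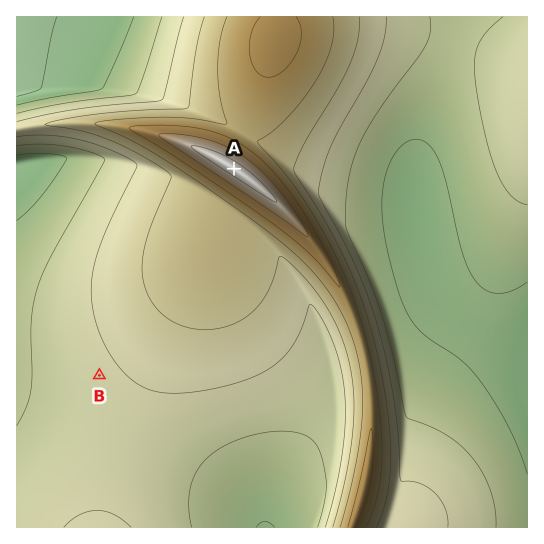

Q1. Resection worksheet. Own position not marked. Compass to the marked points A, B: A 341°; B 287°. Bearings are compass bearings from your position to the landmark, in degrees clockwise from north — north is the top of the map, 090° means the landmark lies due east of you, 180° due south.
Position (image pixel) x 329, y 446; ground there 1950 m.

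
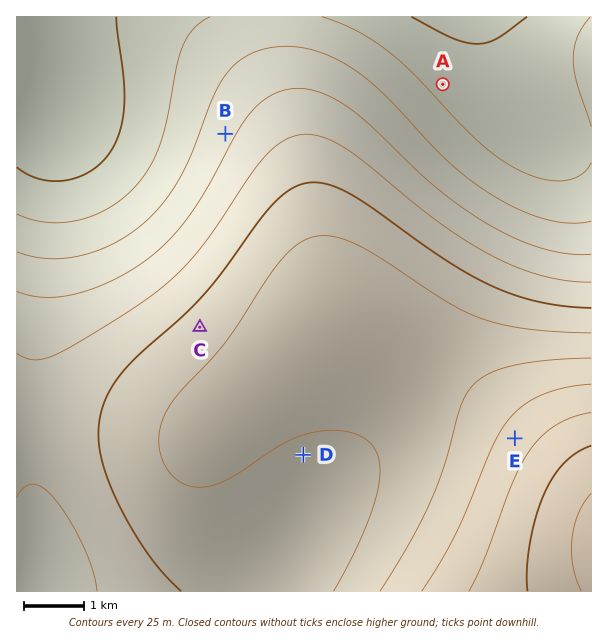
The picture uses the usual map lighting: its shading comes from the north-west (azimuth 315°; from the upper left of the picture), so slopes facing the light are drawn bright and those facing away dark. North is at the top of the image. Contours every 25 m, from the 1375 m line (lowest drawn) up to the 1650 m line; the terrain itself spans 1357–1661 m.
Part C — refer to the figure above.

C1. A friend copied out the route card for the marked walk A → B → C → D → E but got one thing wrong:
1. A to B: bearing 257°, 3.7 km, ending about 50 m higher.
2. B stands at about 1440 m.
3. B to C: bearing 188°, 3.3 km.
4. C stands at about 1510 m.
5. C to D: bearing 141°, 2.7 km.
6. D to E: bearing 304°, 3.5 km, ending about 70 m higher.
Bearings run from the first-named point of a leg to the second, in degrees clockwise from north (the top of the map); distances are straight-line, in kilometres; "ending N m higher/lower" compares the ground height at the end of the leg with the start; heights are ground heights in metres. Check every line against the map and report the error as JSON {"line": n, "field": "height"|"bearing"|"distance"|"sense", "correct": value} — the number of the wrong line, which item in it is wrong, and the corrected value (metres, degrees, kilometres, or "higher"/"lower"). {"line": 6, "field": "bearing", "correct": 86}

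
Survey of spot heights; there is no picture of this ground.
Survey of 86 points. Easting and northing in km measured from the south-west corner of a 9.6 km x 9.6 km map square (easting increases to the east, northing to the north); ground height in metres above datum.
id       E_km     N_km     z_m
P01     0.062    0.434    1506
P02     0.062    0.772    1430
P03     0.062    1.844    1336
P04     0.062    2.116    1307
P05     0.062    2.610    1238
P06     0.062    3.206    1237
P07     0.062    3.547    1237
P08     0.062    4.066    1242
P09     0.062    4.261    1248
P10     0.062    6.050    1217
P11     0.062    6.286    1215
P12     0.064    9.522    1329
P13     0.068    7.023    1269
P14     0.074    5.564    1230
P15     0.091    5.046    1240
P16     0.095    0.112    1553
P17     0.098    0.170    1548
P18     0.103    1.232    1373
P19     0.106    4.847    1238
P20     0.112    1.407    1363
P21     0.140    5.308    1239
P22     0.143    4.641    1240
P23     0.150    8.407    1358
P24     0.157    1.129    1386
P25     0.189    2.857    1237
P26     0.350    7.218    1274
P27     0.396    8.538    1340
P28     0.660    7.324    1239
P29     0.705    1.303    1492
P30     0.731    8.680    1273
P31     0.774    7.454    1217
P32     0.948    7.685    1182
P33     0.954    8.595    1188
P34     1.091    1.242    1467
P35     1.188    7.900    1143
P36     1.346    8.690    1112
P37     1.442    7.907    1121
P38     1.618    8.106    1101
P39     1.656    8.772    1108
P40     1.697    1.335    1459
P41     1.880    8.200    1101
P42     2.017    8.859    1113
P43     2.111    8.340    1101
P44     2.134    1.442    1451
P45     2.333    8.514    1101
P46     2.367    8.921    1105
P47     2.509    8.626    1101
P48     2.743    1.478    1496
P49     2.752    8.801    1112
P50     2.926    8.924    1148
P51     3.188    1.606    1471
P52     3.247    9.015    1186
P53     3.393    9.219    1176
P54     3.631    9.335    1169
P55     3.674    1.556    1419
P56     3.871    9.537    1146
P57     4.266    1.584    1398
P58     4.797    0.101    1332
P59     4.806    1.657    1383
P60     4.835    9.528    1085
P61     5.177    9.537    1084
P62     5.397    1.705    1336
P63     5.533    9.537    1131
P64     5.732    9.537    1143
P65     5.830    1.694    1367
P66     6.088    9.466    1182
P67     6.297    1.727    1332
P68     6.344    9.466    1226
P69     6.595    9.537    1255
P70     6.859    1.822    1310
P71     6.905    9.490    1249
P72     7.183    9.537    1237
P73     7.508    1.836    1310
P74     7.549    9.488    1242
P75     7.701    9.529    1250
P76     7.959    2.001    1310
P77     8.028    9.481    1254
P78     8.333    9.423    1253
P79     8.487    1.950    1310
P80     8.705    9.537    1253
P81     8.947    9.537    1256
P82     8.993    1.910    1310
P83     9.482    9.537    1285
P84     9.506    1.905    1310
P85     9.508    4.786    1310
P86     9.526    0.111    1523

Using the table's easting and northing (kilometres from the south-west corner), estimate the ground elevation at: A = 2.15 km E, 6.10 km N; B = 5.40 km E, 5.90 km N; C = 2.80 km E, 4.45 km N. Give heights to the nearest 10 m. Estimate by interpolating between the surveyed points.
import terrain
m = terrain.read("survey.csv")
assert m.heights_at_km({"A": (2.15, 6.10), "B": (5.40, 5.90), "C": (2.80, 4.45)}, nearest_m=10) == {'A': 1200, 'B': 1280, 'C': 1210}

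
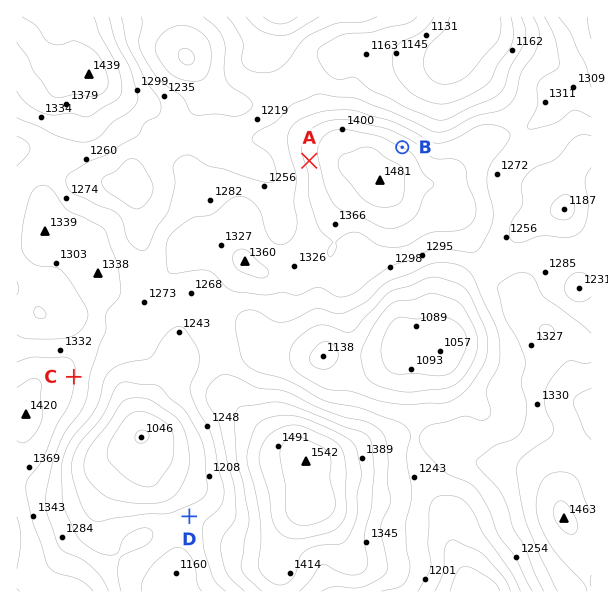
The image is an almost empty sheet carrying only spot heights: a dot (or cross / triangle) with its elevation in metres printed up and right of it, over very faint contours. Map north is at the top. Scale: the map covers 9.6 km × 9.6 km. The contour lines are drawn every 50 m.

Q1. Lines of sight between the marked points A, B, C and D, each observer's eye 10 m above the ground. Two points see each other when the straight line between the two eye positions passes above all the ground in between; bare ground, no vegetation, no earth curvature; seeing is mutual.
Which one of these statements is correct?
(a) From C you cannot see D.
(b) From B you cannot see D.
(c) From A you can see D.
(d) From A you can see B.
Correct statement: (b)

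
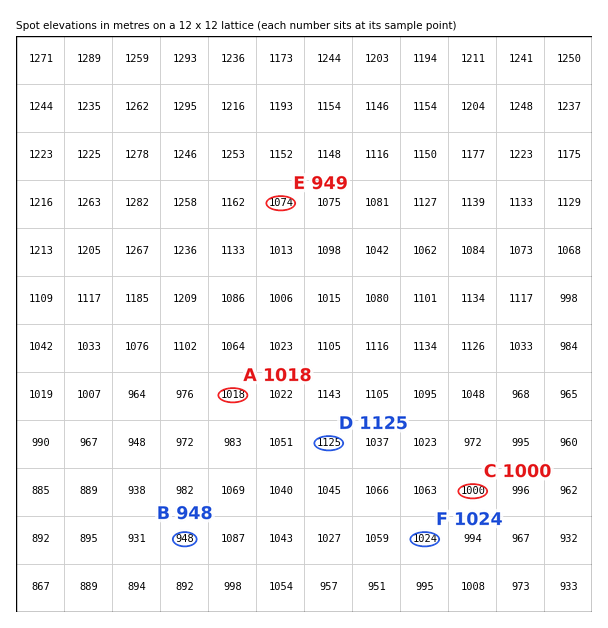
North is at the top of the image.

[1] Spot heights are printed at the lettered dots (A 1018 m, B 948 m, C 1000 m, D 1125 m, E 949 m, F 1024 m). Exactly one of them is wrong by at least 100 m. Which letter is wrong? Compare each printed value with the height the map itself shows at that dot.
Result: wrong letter E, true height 1074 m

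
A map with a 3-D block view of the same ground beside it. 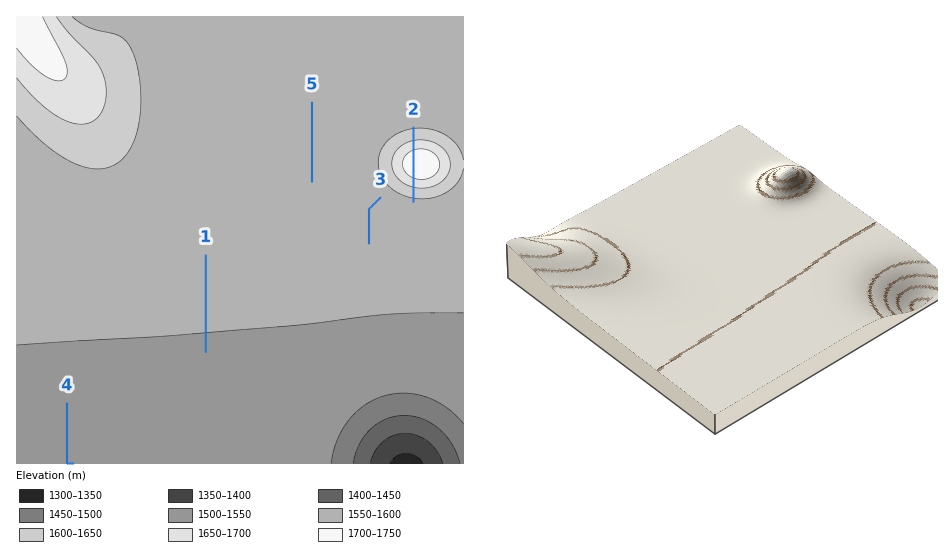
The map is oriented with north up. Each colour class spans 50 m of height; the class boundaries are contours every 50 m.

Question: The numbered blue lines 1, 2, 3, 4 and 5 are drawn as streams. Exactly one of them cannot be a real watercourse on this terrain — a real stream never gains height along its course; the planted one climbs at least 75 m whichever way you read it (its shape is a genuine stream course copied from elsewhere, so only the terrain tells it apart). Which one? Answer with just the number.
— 2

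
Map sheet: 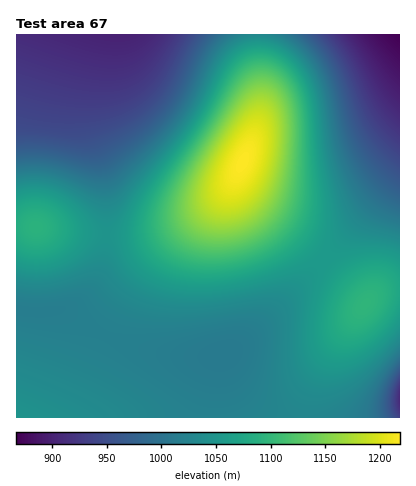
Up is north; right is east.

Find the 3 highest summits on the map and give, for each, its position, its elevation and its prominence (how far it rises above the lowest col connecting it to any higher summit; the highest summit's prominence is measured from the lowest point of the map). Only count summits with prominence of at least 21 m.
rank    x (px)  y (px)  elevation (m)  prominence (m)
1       242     162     1218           351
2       366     304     1097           40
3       36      228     1092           44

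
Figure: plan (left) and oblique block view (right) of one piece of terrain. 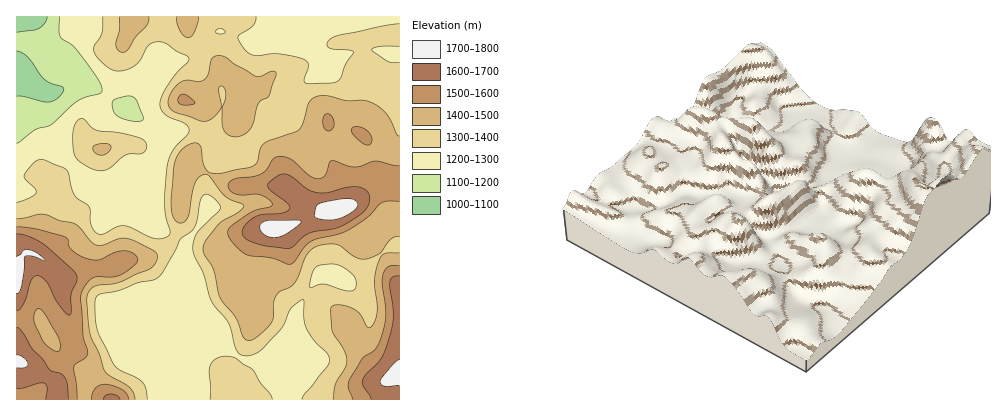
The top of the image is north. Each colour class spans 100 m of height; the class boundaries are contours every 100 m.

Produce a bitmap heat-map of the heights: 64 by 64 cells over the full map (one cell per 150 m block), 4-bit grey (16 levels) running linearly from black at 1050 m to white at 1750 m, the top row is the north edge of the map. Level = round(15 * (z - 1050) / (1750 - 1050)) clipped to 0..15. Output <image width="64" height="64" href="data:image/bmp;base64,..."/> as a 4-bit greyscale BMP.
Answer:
<image width="64" height="64" href="data:image/bmp;base64,Qk12CAAAAAAAAHYAAAAoAAAAQAAAAEAAAAABAAQAAAAAAAAIAAATCwAAEwsAABAAAAAAAAAAAAAAABEREQAiIiIAMzMzAERERABVVVUAZmZmAHd3dwCIiIgAmZmZAKqqqgC7u7sAzMzMAN3d3QDu7u4A////ALu7zM3LmavMy6hmVVVVVVVWd3d2ZlVVVWZneJmrvN3dzMvMzcuZmru6l2VVVVVVVVZ3d2ZlVVVVVmZ4mqvN3e7MzMzMypmZqph2ZVVVVVVVVndmZlVVVVVVZniavM3u7t3MzMzKmZmYh2ZVVVVVVVVWZmZmVVVVVVVWd4m7ze7u3d3MzLqZiIdmVVVVVVVVVWZmZmVVVVVVVVZniavM3u7u7cy7qpmYdlVVVVVVVVVVVmZlVVVVVVVVVWZ4mrzN7u7ty7qqqZh2VVVVVVVVVVVWZlVVVVVVVVVVVniaq83u7ty6qqqqmHVVVVVVVVRFVVVVVVVVVVVVVVVmeJmqvN7dy6qqq7qYZVRERFVURERVVVVWZmVVVVVVVWd4mZms3dy6qZqruodVVERFVURERERVVVZ3ZlVVVVVmZ4iZiavNzLqpmquphlVERVVVVEREREVVZ4h2ZVVVVWZ4iZiIm83Lqpmqu6l2VUVVVVVURERERFVomYdmVVVWZ3iZiIiazcuqmqu7uXVVVVVVVVREREREVXiZmHZVVVZneJmIeIq8u6maq8y5dVVVVVVVVUREREVWeJmZh2VVZmd4mYh3irzLqqq7zLllVVVVVVVURERERWeJmZmHZVVmd4iIh3eJvMuqqrzMqGVVRERERERERERWeJmZmIdmVWZ3eIh3d4m83LqrzMuoZVVURERERERERVaJmZmYh3ZlVmd3d2Znir3suqvMy6h2VVVURERERERFZ4mZmZiHd2ZWZmZmZmeKze26vMzMuYdmZlVUREREREVniZmZmYiHdlVmZVVWZ5rN7cu83dy6mIiHZlVVVERERWiJmZmZiIh2ZVVVVVZnm83tzM3d3MuqqqmHdmZURERVeImZmZmIiIdlVVVVVmeazO7c3e3cu6qruqmIdlVERFZ4iJmZmZmZl2VVVVVmZ4q77t3u3cu6qqu7qpmHZURFVniImZmZmZqYZlVVZmd3iZru7u7cuqqqqru6mYh2VEVniIiZmZmqqql2ZmZnd3d4iO7u3cuqqZmZqqqZh3ZVVWiIiJmqqqu7uYdmZneIiIiI7u3MuqqZiIiZmYh3ZmVVeImZmru8zMzKmHd3iJmZiHfd3LuqqZh3d4iId2ZmZVVniZmrzM3d3cupmIiImZmId8y7qqqZmGZmd3dlVVVmVWeImrzN3u7u3Mu6qpmZmZiIqqqZmZiHZVVmZVREVWZlVniau83u//7t3MzLupmZmIiZmZiIiHZVRFVVRERWd3ZVZ4mrze7u7u7t3d3LqZmIiHeIiHd3dlRERERERFaIhlVWd4mrzd3d3u7u7u3LqZiIZnd3dmZmVUREREM0V4mHVVVmeJqru7zd3u///u26mYlmZmZmZmZVRERDMzRXmYdVVWZ3iJmqvM3e7v//7cupmVVWZmZmVVREMzMzNFeZl2VWd4mZmavN3d3d7u7ty6qqVVVmZmVVREQzMzM0V4mXZmeJqqqrvN3d3MzM3dzLu7tVVWZmZVRERDMzMzRXiZh2d5q7u7vN3dy7u7vMzLu7u1VmZmZlVEREQzMzNFaJmHd4maqqu8zdy6qqq7u7u7u7VWZmZmVVVVREQzM0VomYh4iImZmqvMy6qZqqqqq7u7tVZmZmVVVWZVRERERGiZmId3d4iJmru6qZmqqqqqqqqkVWZVVVVmZ2VUREREaJmYd3d3d3iaqqqZmZqqmZqqqZRFVVVVVmd3dmVVVERXmZh3dmZneImqqZmZmpmZmZmZlERVVFVWd4h3ZmZVRFaJmHdmZmd3iZmZmZmZmZmZmZiDRERERVZ3iId2ZlVERWeId2d3d3eIiIiJmZmZmaqpmIM0RERFVnd3d2ZmVUREVnd3d3d3d3eIiIiZmZmaqqmYgzM0REVWZmZmVVVERERFZ3d3iId3d3d4iJmqmaqqmYhyMzM0RVZlVVREREREREVnd3iJmHd3d3d4maqqqqmZiHIjMzNEVVVERDMzM0RVZneHeImZh3d3d3iZqqmZmZiIciIiIzRVVUQzMzM0RWd4iIh4iZmHd3dmeJmqmZmZiIdyIiIiI0RURDMzMzRWeJmZmIiJmYd3d2Z4iZmZiIiId3EREREiNEREMzMzNFaJqqqZiImZh3d3ZneJmYiIiHd3cRERERIjMzMzMzM0RnmqmZiHiJmIh3dmZ3iId3d3d3dxERERESIjMzMzMzRFeJmYiIeImYiHd2ZmZ3dmd3d3d3EREREREiIzRERERERniIiIiIiYiIh3ZmVmZmZmd3d3cAERERESIzRERERERFZ3d4iIiIiIiHd2ZVVVVmZ3d3dwAREiIiIjRFVVVERERWZ3eIiIiHd4d3ZlVVVVZnd3ZmABEiIiIjNFVmZVVERFVmZ4iIh3d3d3dmVVVVVmd3ZmYREiIiIjNFZnd2VVREVVZneIh3ZmZ3dmZVVVVVZmZlVRESIzMzNFZnd3dlVVVVVmd3d3ZlVWZVVVVVVVVWZlVVESIjMzNEVmd4h2VVVVZmZnd3ZlVUVURERVVVVVVVVVUiIiMzM0RVZ3iHdlVWZndmZmZlVEREREREVWZmZmZmZhEiIjNERFVneIh2ZmZnh2ZlVVVURERDRERFVWZmZmZ3EREiM0RERVZ4iId2ZniIdlVVZlVERDMzRERFVVVmZmcRERI0RVRFVniIiHd3eIh2ZVZmZVREMzM0RERERVVVVhERESRVVEVWeIiId3d4iHZmZmZmVEQzMzNEREREREVV"/>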